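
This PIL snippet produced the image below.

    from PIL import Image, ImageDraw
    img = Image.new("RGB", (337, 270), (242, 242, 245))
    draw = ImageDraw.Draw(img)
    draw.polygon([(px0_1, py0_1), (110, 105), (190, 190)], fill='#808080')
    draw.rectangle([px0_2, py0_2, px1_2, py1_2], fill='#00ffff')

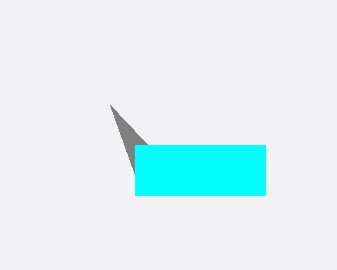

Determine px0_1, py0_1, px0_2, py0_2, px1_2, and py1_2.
px0_1 = 135; py0_1 = 175; px0_2 = 135; py0_2 = 145; px1_2 = 265; py1_2 = 195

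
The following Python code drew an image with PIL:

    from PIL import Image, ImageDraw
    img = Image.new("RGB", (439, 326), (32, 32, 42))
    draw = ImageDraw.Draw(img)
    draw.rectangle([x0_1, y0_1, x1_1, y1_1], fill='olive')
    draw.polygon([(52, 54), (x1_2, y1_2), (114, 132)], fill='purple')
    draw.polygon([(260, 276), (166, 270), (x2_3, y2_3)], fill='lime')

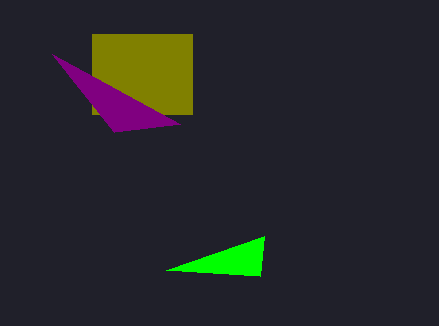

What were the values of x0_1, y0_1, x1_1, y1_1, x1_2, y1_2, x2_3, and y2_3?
x0_1 = 92; y0_1 = 34; x1_1 = 192; y1_1 = 114; x1_2 = 180; y1_2 = 124; x2_3 = 264; y2_3 = 236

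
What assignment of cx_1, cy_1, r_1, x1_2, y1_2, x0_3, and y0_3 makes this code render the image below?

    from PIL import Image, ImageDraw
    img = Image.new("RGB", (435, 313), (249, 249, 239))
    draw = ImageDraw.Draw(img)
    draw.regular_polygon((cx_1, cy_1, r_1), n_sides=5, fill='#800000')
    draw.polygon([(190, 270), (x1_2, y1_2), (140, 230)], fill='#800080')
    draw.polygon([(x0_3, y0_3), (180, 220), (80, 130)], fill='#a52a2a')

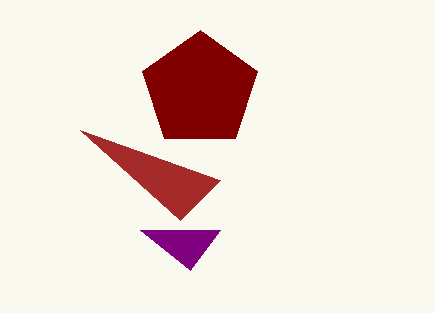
cx_1 = 200, cy_1 = 90, r_1 = 60, x1_2 = 220, y1_2 = 230, x0_3 = 220, y0_3 = 180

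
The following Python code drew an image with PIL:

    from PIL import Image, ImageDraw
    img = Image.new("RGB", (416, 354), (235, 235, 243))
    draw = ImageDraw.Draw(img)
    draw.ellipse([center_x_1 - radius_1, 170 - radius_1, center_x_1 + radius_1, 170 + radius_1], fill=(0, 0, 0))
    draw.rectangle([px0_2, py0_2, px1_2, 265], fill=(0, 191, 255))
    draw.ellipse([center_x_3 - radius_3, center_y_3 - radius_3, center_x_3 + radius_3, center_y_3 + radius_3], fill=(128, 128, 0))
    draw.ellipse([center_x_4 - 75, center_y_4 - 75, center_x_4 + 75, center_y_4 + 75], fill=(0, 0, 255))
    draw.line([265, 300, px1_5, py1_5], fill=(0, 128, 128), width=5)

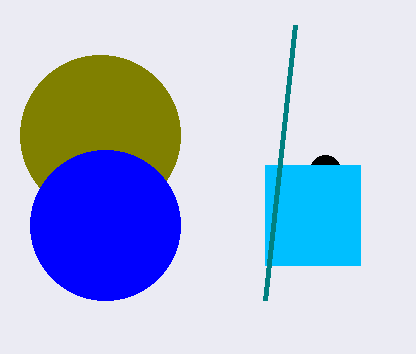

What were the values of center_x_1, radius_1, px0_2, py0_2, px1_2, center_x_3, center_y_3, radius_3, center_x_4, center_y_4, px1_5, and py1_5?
center_x_1 = 325, radius_1 = 15, px0_2 = 265, py0_2 = 165, px1_2 = 360, center_x_3 = 100, center_y_3 = 135, radius_3 = 80, center_x_4 = 105, center_y_4 = 225, px1_5 = 295, py1_5 = 25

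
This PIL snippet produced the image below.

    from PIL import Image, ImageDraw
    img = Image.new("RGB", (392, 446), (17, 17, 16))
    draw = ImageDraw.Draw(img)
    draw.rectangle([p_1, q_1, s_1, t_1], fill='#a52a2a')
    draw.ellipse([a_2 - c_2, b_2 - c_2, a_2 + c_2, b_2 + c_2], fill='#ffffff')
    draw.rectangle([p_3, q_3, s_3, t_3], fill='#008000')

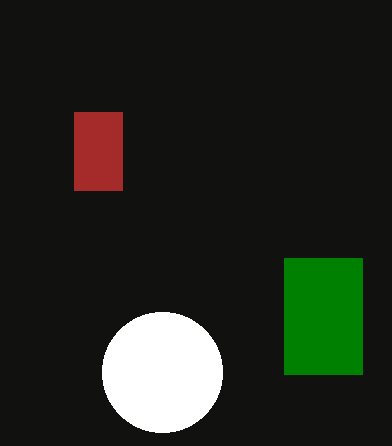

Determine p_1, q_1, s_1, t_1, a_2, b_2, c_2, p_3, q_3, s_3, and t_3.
p_1 = 74; q_1 = 112; s_1 = 122; t_1 = 190; a_2 = 162; b_2 = 372; c_2 = 60; p_3 = 284; q_3 = 258; s_3 = 362; t_3 = 374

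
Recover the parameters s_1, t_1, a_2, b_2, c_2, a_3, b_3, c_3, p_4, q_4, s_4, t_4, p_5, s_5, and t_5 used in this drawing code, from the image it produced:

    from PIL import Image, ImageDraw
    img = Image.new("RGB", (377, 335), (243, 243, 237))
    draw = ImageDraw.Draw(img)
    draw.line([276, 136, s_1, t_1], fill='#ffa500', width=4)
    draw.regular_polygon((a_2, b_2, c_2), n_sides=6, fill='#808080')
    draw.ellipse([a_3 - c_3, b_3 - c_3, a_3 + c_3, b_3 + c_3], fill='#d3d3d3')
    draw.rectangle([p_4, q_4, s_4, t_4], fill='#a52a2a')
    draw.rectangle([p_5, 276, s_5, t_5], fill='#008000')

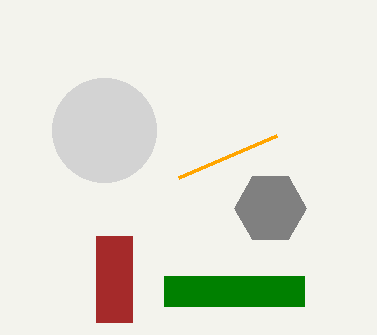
s_1 = 178
t_1 = 178
a_2 = 270
b_2 = 208
c_2 = 36
a_3 = 104
b_3 = 130
c_3 = 52
p_4 = 96
q_4 = 236
s_4 = 132
t_4 = 322
p_5 = 164
s_5 = 304
t_5 = 306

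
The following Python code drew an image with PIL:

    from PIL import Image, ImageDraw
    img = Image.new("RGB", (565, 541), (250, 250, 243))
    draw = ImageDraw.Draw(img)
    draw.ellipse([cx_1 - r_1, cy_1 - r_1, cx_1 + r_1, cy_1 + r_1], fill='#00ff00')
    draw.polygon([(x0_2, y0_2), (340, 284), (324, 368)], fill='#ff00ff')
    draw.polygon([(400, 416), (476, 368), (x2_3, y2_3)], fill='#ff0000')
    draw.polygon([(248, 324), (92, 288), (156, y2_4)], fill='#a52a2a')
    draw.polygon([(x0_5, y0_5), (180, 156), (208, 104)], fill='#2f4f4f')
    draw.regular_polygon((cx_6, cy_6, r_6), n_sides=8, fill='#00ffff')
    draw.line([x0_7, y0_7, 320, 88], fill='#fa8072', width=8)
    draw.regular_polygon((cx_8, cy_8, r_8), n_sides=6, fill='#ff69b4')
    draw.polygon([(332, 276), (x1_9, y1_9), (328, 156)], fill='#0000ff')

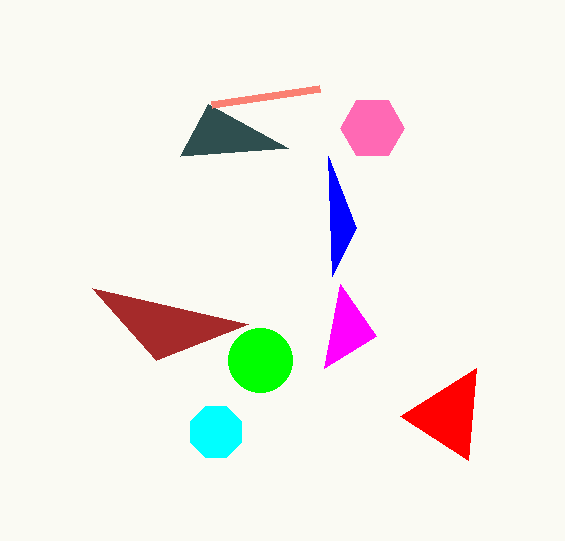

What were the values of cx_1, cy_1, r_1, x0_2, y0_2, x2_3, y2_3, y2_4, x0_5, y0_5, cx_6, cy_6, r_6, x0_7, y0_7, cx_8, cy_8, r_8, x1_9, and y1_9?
cx_1 = 260, cy_1 = 360, r_1 = 32, x0_2 = 376, y0_2 = 336, x2_3 = 468, y2_3 = 460, y2_4 = 360, x0_5 = 288, y0_5 = 148, cx_6 = 216, cy_6 = 432, r_6 = 28, x0_7 = 212, y0_7 = 104, cx_8 = 372, cy_8 = 128, r_8 = 32, x1_9 = 356, y1_9 = 228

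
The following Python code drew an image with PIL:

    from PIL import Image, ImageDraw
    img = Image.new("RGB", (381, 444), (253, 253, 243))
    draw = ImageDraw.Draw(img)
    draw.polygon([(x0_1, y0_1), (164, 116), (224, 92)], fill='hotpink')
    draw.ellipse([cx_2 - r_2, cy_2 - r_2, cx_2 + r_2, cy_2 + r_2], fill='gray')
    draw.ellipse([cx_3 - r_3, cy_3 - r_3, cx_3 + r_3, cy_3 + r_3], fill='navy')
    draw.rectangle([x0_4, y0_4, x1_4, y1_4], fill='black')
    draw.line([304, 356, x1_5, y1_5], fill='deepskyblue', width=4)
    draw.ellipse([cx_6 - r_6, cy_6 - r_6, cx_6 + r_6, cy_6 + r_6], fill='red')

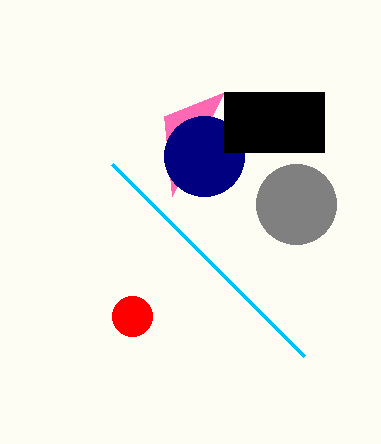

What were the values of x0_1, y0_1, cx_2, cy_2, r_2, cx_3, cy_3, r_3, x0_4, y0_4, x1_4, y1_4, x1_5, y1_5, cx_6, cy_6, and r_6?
x0_1 = 172
y0_1 = 196
cx_2 = 296
cy_2 = 204
r_2 = 40
cx_3 = 204
cy_3 = 156
r_3 = 40
x0_4 = 224
y0_4 = 92
x1_4 = 324
y1_4 = 152
x1_5 = 112
y1_5 = 164
cx_6 = 132
cy_6 = 316
r_6 = 20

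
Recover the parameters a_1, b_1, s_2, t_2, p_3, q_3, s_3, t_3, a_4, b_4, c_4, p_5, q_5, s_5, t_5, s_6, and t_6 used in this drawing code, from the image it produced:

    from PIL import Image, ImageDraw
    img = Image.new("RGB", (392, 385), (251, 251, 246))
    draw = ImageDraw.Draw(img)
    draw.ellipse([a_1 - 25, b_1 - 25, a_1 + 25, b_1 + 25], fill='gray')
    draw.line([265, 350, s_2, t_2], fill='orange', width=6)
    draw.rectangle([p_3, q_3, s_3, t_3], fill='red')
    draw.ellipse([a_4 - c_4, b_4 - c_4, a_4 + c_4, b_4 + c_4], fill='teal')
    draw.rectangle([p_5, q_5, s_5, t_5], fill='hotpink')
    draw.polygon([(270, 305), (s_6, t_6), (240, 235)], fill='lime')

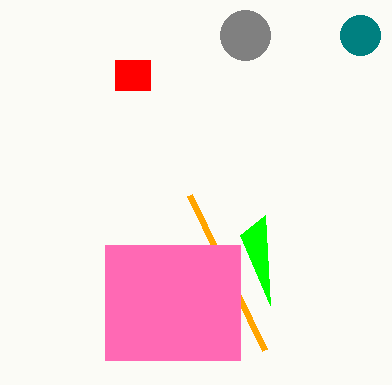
a_1 = 245, b_1 = 35, s_2 = 190, t_2 = 195, p_3 = 115, q_3 = 60, s_3 = 150, t_3 = 90, a_4 = 360, b_4 = 35, c_4 = 20, p_5 = 105, q_5 = 245, s_5 = 240, t_5 = 360, s_6 = 265, t_6 = 215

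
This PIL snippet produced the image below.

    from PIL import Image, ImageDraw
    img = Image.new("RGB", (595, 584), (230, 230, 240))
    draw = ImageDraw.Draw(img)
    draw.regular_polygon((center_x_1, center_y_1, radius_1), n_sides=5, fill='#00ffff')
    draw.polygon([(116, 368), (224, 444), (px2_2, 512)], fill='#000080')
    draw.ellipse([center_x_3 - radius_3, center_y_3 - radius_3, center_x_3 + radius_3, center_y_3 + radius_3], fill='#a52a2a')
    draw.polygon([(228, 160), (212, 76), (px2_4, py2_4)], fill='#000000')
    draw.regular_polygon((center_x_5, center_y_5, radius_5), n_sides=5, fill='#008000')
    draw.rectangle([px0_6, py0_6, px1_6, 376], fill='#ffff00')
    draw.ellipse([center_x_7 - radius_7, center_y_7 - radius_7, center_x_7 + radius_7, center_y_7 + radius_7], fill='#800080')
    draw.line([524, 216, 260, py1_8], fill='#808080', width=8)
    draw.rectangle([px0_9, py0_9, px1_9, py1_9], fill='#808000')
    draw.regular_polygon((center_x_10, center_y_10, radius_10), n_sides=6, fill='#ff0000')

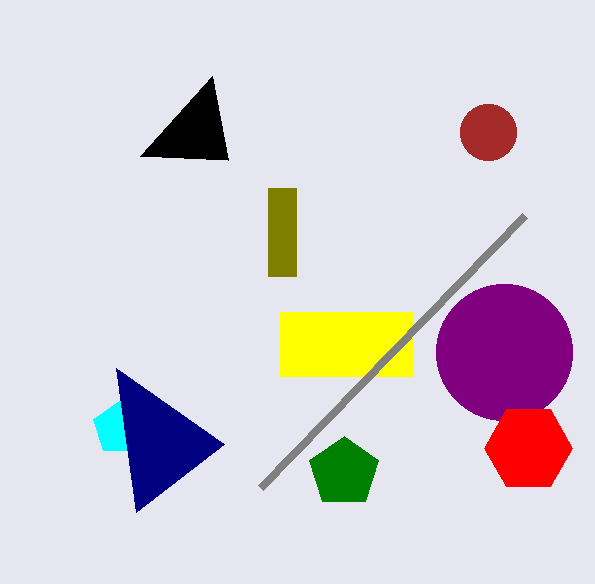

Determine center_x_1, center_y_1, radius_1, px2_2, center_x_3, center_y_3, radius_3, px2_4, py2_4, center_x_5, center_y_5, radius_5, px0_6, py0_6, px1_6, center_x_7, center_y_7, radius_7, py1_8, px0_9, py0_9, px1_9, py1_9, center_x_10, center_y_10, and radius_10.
center_x_1 = 120, center_y_1 = 428, radius_1 = 28, px2_2 = 136, center_x_3 = 488, center_y_3 = 132, radius_3 = 28, px2_4 = 140, py2_4 = 156, center_x_5 = 344, center_y_5 = 472, radius_5 = 36, px0_6 = 280, py0_6 = 312, px1_6 = 412, center_x_7 = 504, center_y_7 = 352, radius_7 = 68, py1_8 = 488, px0_9 = 268, py0_9 = 188, px1_9 = 296, py1_9 = 276, center_x_10 = 528, center_y_10 = 448, radius_10 = 44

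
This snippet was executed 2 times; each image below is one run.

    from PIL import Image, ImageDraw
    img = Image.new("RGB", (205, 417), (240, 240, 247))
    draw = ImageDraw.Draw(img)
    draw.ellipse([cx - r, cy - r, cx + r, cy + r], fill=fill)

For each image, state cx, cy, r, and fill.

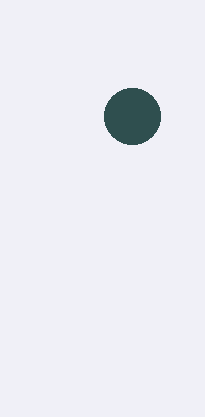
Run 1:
cx = 132; cy = 116; r = 28; fill = 'darkslategray'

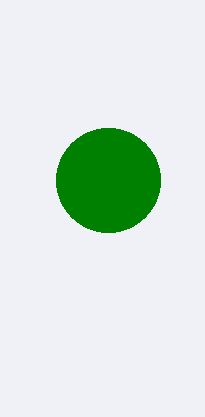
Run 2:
cx = 108
cy = 180
r = 52
fill = 'green'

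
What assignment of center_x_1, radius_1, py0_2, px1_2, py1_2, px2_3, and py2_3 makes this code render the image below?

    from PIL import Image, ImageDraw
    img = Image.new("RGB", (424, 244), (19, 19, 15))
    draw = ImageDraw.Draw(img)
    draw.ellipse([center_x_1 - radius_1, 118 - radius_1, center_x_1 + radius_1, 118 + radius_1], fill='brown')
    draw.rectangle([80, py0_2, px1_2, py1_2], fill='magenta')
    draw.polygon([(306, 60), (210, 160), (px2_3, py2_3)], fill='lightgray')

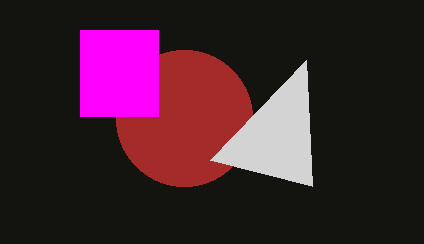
center_x_1 = 184, radius_1 = 68, py0_2 = 30, px1_2 = 158, py1_2 = 116, px2_3 = 312, py2_3 = 186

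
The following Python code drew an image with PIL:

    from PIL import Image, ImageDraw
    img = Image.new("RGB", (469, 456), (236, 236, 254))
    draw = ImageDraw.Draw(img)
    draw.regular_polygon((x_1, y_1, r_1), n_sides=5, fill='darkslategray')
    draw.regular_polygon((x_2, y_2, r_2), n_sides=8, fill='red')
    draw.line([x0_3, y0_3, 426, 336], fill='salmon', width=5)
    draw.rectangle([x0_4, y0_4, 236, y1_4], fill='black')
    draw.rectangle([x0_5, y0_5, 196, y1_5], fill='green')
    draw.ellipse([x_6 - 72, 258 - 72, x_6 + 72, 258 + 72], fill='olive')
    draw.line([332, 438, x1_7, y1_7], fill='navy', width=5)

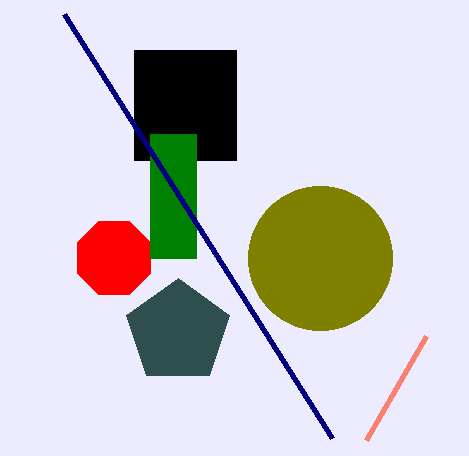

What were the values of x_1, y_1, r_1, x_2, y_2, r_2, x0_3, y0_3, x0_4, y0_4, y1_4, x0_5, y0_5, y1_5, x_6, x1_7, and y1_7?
x_1 = 178, y_1 = 332, r_1 = 54, x_2 = 114, y_2 = 258, r_2 = 40, x0_3 = 366, y0_3 = 440, x0_4 = 134, y0_4 = 50, y1_4 = 160, x0_5 = 150, y0_5 = 134, y1_5 = 258, x_6 = 320, x1_7 = 64, y1_7 = 14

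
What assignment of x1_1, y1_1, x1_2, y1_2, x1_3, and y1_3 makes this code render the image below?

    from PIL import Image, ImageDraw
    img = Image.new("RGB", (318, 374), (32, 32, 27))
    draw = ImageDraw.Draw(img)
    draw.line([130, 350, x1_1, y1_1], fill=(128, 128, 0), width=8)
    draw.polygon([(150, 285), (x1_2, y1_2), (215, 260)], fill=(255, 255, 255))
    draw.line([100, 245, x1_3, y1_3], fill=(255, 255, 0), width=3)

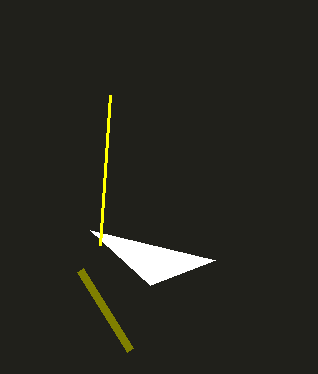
x1_1 = 80, y1_1 = 270, x1_2 = 90, y1_2 = 230, x1_3 = 110, y1_3 = 95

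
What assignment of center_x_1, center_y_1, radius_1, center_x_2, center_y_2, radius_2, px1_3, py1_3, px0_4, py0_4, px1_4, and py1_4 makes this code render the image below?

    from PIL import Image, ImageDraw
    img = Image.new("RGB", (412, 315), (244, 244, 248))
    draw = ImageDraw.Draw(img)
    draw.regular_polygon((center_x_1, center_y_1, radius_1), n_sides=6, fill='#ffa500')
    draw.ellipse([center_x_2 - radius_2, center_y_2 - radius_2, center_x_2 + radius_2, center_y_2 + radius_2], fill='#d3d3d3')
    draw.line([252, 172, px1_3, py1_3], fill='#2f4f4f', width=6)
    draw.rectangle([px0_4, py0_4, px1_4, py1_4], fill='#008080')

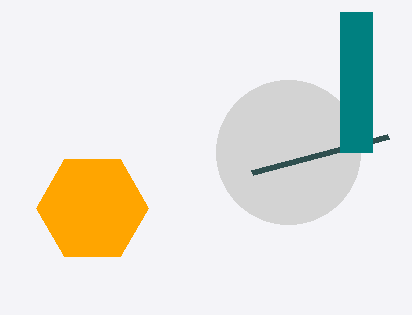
center_x_1 = 92
center_y_1 = 208
radius_1 = 56
center_x_2 = 288
center_y_2 = 152
radius_2 = 72
px1_3 = 388
py1_3 = 136
px0_4 = 340
py0_4 = 12
px1_4 = 372
py1_4 = 152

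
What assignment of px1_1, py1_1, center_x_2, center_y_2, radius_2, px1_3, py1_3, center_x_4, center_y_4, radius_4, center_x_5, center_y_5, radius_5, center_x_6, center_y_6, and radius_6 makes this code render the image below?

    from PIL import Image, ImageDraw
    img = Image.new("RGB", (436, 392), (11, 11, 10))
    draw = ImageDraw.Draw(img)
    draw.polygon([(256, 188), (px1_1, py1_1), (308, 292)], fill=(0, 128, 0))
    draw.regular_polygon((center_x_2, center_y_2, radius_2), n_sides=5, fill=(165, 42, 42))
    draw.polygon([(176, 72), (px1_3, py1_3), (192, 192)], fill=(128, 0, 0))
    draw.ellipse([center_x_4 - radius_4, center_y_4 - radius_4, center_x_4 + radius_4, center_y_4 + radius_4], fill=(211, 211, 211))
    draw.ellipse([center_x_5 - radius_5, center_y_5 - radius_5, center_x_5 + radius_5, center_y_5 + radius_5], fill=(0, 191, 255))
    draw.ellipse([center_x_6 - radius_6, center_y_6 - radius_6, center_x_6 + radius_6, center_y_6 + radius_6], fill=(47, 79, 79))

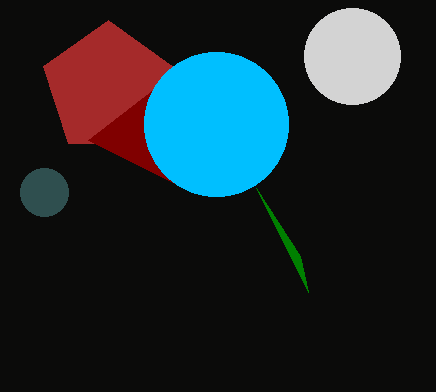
px1_1 = 300
py1_1 = 256
center_x_2 = 108
center_y_2 = 88
radius_2 = 68
px1_3 = 88
py1_3 = 140
center_x_4 = 352
center_y_4 = 56
radius_4 = 48
center_x_5 = 216
center_y_5 = 124
radius_5 = 72
center_x_6 = 44
center_y_6 = 192
radius_6 = 24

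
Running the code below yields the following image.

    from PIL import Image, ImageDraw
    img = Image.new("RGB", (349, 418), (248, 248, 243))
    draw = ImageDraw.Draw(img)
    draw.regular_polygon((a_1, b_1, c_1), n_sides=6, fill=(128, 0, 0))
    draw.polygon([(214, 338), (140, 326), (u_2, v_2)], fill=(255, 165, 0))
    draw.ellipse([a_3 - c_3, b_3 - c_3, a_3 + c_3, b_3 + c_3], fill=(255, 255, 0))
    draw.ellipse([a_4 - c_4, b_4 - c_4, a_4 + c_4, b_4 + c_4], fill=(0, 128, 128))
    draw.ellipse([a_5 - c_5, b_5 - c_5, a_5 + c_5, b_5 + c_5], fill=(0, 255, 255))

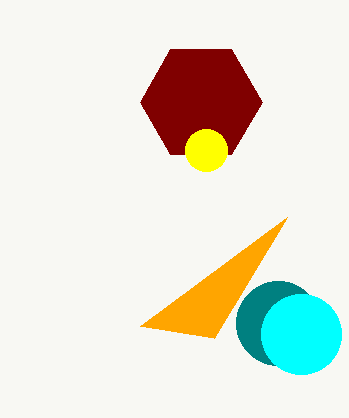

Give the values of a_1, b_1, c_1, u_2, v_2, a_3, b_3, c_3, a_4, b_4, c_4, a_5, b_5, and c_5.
a_1 = 201; b_1 = 102; c_1 = 61; u_2 = 287; v_2 = 217; a_3 = 206; b_3 = 150; c_3 = 21; a_4 = 278; b_4 = 323; c_4 = 42; a_5 = 301; b_5 = 334; c_5 = 40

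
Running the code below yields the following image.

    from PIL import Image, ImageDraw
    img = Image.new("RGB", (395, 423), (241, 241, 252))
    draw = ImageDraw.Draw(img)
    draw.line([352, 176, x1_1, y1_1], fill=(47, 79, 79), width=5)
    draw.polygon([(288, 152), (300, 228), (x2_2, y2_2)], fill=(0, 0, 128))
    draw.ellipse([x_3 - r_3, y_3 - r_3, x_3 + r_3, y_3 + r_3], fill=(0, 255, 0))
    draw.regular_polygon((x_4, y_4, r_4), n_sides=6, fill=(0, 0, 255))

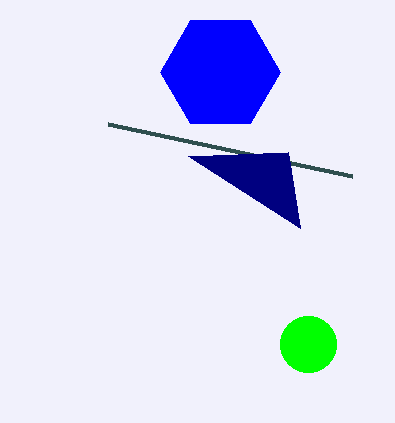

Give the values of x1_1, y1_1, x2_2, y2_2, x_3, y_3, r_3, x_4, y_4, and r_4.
x1_1 = 108, y1_1 = 124, x2_2 = 188, y2_2 = 156, x_3 = 308, y_3 = 344, r_3 = 28, x_4 = 220, y_4 = 72, r_4 = 60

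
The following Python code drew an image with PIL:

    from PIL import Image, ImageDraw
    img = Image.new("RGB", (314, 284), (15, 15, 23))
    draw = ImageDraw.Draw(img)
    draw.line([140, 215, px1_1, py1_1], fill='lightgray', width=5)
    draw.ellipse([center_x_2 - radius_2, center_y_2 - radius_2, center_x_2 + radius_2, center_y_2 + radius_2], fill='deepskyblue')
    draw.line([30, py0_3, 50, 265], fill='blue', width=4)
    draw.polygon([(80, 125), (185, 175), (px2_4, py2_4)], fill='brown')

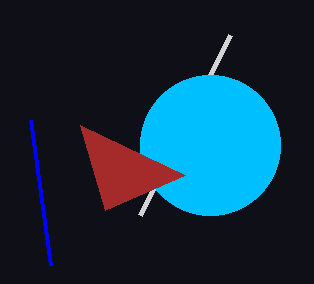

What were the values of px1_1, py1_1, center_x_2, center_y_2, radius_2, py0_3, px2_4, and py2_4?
px1_1 = 230; py1_1 = 35; center_x_2 = 210; center_y_2 = 145; radius_2 = 70; py0_3 = 120; px2_4 = 105; py2_4 = 210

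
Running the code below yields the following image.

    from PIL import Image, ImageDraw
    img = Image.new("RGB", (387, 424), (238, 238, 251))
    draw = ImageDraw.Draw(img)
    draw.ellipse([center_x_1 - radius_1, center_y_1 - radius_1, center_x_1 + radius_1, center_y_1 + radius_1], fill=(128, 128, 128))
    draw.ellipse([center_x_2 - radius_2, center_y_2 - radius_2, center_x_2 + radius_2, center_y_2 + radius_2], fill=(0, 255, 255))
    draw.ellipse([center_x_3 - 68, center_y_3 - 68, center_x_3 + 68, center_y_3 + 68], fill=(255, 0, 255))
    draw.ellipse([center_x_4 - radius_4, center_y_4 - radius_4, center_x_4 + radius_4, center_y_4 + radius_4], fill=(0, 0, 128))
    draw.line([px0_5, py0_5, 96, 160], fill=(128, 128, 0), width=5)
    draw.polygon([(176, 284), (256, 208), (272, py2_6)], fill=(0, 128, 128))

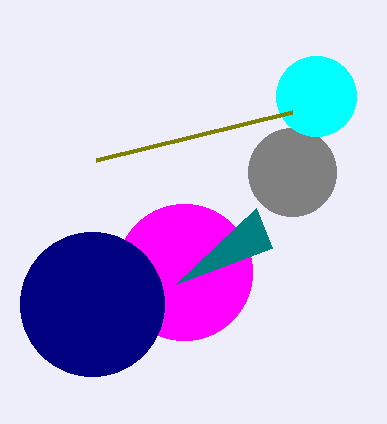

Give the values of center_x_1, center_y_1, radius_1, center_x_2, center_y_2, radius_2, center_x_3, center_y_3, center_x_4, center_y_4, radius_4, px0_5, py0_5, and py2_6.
center_x_1 = 292; center_y_1 = 172; radius_1 = 44; center_x_2 = 316; center_y_2 = 96; radius_2 = 40; center_x_3 = 184; center_y_3 = 272; center_x_4 = 92; center_y_4 = 304; radius_4 = 72; px0_5 = 292; py0_5 = 112; py2_6 = 248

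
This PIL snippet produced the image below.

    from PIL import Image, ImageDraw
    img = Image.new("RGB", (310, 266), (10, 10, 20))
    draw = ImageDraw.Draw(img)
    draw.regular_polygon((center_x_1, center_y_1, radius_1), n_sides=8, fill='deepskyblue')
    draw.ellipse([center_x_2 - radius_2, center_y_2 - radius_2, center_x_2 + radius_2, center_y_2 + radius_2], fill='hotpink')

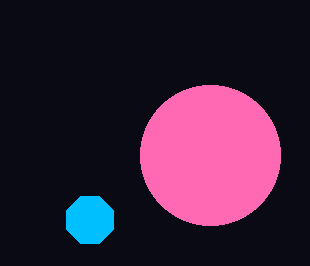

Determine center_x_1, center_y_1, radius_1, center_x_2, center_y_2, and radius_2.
center_x_1 = 90, center_y_1 = 220, radius_1 = 25, center_x_2 = 210, center_y_2 = 155, radius_2 = 70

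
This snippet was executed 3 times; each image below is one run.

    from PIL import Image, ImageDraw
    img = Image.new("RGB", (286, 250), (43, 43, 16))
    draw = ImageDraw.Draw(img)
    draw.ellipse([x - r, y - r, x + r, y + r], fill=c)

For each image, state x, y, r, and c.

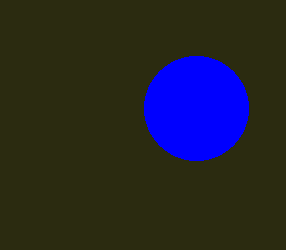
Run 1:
x = 196; y = 108; r = 52; c = 'blue'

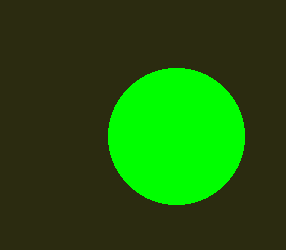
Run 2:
x = 176
y = 136
r = 68
c = 'lime'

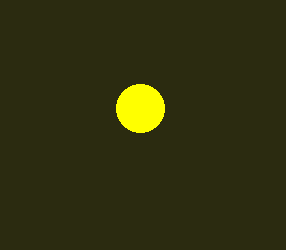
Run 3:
x = 140; y = 108; r = 24; c = 'yellow'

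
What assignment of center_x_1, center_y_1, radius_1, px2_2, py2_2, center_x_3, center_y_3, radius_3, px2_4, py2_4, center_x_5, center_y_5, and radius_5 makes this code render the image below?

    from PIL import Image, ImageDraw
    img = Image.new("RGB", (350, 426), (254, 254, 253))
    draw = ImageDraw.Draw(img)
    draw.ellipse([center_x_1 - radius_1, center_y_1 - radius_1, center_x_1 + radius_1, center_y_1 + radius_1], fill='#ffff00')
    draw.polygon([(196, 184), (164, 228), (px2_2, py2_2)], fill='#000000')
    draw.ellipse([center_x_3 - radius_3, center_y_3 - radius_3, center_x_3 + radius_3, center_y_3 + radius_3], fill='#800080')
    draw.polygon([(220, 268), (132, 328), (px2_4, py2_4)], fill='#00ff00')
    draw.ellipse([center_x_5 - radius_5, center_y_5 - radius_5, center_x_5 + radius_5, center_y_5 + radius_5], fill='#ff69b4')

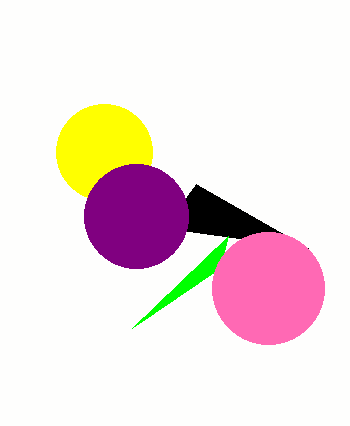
center_x_1 = 104; center_y_1 = 152; radius_1 = 48; px2_2 = 308; py2_2 = 248; center_x_3 = 136; center_y_3 = 216; radius_3 = 52; px2_4 = 228; py2_4 = 236; center_x_5 = 268; center_y_5 = 288; radius_5 = 56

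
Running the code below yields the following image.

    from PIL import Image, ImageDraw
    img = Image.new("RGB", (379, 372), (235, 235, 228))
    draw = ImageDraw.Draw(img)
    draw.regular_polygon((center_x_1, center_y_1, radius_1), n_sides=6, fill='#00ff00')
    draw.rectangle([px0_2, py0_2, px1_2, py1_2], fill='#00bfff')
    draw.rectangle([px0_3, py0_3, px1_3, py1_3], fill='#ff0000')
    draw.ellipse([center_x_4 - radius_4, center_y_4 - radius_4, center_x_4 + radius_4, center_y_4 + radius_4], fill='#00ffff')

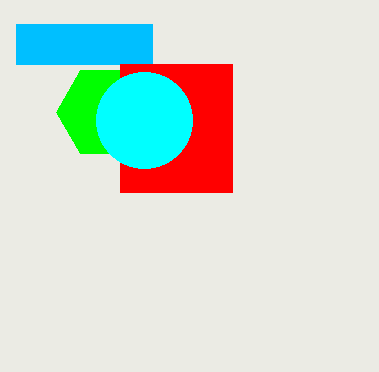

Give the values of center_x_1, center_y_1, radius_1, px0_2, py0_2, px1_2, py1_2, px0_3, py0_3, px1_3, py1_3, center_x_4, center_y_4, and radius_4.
center_x_1 = 104, center_y_1 = 112, radius_1 = 48, px0_2 = 16, py0_2 = 24, px1_2 = 152, py1_2 = 64, px0_3 = 120, py0_3 = 64, px1_3 = 232, py1_3 = 192, center_x_4 = 144, center_y_4 = 120, radius_4 = 48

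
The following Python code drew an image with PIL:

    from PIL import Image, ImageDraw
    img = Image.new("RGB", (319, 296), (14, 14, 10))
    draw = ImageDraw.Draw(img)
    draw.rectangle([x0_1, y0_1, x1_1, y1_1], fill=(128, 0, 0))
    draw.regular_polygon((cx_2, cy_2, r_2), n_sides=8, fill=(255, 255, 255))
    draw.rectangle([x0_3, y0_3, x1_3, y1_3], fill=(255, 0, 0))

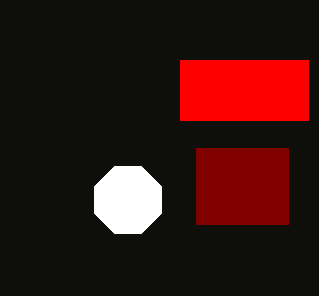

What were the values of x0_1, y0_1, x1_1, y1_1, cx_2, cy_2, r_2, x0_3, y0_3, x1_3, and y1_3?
x0_1 = 196
y0_1 = 148
x1_1 = 288
y1_1 = 224
cx_2 = 128
cy_2 = 200
r_2 = 36
x0_3 = 180
y0_3 = 60
x1_3 = 308
y1_3 = 120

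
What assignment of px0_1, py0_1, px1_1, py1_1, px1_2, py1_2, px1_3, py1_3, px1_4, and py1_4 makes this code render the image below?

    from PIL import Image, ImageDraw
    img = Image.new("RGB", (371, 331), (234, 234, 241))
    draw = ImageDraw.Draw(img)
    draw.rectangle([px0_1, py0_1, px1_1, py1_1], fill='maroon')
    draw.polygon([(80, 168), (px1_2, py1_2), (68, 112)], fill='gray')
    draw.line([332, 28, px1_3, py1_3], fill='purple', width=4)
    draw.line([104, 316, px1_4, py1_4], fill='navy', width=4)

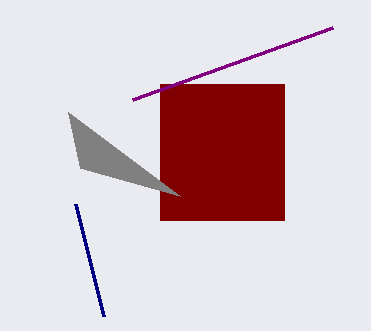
px0_1 = 160; py0_1 = 84; px1_1 = 284; py1_1 = 220; px1_2 = 180; py1_2 = 196; px1_3 = 132; py1_3 = 100; px1_4 = 76; py1_4 = 204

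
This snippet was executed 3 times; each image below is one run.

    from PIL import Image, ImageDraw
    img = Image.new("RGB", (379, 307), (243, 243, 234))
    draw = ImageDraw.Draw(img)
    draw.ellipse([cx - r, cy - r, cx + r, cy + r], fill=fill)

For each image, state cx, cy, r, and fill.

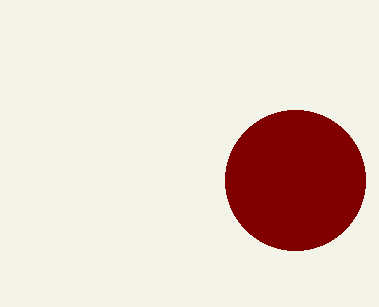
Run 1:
cx = 295, cy = 180, r = 70, fill = 'maroon'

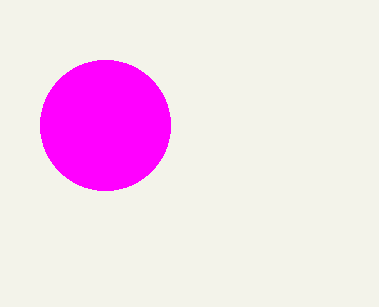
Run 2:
cx = 105, cy = 125, r = 65, fill = 'magenta'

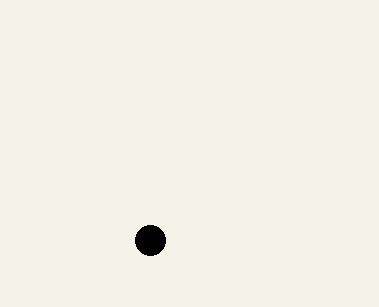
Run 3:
cx = 150, cy = 240, r = 15, fill = 'black'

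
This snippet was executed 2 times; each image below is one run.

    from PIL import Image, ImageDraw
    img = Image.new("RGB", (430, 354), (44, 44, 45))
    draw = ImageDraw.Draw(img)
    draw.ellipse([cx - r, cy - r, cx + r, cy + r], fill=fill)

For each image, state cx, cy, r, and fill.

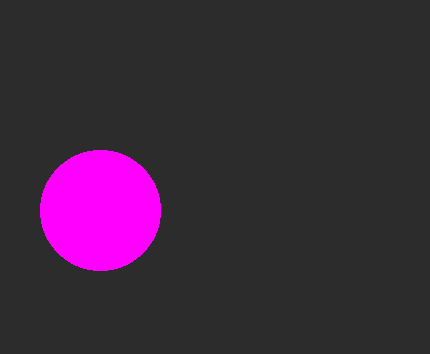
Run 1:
cx = 100; cy = 210; r = 60; fill = 'magenta'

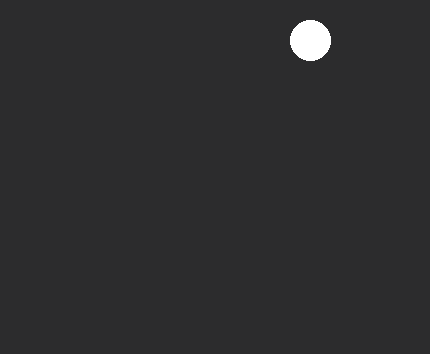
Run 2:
cx = 310, cy = 40, r = 20, fill = 'white'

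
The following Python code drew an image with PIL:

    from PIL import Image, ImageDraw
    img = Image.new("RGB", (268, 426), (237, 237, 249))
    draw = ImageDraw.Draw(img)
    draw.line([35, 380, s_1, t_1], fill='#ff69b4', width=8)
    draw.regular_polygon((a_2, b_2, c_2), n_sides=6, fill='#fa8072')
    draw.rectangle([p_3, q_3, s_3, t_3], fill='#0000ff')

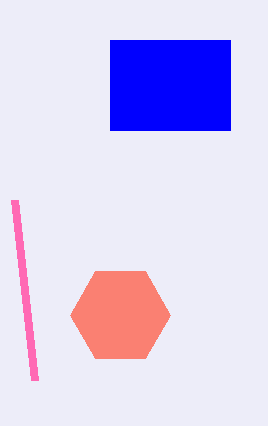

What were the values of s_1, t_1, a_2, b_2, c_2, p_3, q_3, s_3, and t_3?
s_1 = 15; t_1 = 200; a_2 = 120; b_2 = 315; c_2 = 50; p_3 = 110; q_3 = 40; s_3 = 230; t_3 = 130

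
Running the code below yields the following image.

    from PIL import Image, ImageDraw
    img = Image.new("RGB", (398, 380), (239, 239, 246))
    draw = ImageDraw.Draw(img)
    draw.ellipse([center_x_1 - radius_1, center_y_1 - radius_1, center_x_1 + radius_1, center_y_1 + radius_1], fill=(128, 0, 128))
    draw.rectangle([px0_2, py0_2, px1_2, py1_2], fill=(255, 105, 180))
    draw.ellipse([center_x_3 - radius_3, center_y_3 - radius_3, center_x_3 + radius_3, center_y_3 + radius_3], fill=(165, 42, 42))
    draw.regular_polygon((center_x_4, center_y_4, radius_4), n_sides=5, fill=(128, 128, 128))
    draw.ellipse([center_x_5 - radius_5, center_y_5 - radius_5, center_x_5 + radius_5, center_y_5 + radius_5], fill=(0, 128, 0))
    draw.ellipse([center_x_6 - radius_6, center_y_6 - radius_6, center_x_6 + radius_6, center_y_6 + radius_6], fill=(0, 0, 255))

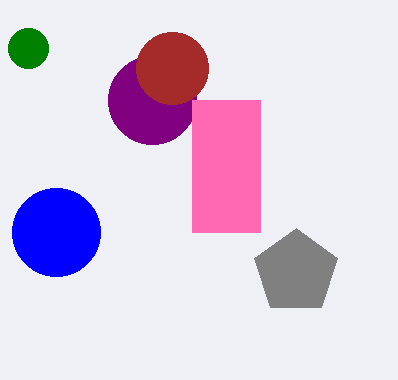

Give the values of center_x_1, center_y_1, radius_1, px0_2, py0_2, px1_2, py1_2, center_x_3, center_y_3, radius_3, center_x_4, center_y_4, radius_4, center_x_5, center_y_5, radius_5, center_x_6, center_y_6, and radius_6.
center_x_1 = 152, center_y_1 = 100, radius_1 = 44, px0_2 = 192, py0_2 = 100, px1_2 = 260, py1_2 = 232, center_x_3 = 172, center_y_3 = 68, radius_3 = 36, center_x_4 = 296, center_y_4 = 272, radius_4 = 44, center_x_5 = 28, center_y_5 = 48, radius_5 = 20, center_x_6 = 56, center_y_6 = 232, radius_6 = 44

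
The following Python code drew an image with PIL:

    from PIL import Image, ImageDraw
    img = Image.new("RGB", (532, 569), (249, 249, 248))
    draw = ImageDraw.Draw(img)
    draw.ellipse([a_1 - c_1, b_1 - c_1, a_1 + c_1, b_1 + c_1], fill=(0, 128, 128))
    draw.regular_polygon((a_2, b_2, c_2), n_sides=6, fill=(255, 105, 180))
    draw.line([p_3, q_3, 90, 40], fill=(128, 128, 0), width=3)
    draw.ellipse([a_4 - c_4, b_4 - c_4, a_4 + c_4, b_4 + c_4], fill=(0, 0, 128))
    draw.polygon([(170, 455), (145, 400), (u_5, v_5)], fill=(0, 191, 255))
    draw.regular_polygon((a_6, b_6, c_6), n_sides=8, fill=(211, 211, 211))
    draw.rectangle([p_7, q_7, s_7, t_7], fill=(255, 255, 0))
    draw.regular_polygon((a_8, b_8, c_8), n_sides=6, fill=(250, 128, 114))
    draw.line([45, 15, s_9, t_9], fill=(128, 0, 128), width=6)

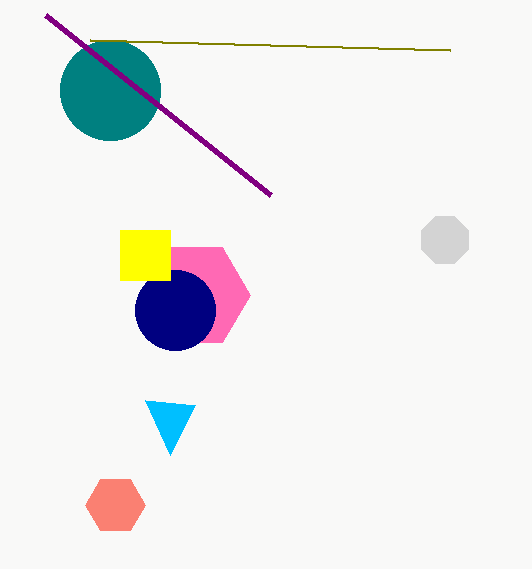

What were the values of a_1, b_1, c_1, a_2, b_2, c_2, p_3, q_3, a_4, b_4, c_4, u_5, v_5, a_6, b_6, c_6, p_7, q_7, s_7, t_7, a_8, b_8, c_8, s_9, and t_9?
a_1 = 110; b_1 = 90; c_1 = 50; a_2 = 195; b_2 = 295; c_2 = 55; p_3 = 450; q_3 = 50; a_4 = 175; b_4 = 310; c_4 = 40; u_5 = 195; v_5 = 405; a_6 = 445; b_6 = 240; c_6 = 25; p_7 = 120; q_7 = 230; s_7 = 170; t_7 = 280; a_8 = 115; b_8 = 505; c_8 = 30; s_9 = 270; t_9 = 195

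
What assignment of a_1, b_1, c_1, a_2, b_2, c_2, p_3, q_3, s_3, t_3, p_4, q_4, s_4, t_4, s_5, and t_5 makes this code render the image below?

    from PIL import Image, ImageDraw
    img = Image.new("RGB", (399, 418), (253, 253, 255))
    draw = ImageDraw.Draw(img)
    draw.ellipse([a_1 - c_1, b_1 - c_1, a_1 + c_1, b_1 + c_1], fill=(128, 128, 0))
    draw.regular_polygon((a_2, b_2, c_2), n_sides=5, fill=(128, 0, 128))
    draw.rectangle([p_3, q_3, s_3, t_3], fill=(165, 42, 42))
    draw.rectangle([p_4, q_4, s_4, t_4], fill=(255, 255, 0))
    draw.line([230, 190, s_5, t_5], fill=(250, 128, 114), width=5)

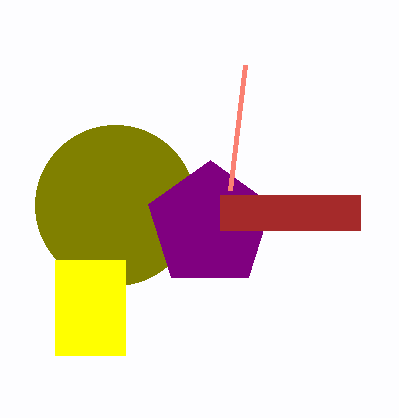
a_1 = 115
b_1 = 205
c_1 = 80
a_2 = 210
b_2 = 225
c_2 = 65
p_3 = 220
q_3 = 195
s_3 = 360
t_3 = 230
p_4 = 55
q_4 = 260
s_4 = 125
t_4 = 355
s_5 = 245
t_5 = 65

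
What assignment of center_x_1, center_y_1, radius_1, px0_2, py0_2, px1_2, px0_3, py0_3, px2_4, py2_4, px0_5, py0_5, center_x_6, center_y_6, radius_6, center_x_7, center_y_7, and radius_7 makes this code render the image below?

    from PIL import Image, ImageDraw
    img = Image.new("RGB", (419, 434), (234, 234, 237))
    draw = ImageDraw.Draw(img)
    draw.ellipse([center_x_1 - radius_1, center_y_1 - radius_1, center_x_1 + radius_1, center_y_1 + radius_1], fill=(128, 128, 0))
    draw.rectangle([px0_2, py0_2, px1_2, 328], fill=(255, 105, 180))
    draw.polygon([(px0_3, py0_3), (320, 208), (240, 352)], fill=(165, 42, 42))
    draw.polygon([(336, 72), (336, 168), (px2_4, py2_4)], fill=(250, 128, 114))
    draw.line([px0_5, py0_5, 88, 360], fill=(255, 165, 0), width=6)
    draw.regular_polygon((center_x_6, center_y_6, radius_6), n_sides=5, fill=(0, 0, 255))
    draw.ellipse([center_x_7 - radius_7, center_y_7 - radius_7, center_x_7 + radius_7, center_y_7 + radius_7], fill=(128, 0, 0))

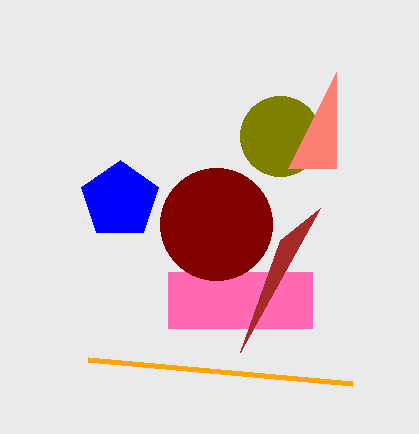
center_x_1 = 280; center_y_1 = 136; radius_1 = 40; px0_2 = 168; py0_2 = 272; px1_2 = 312; px0_3 = 280; py0_3 = 240; px2_4 = 288; py2_4 = 168; px0_5 = 352; py0_5 = 384; center_x_6 = 120; center_y_6 = 200; radius_6 = 40; center_x_7 = 216; center_y_7 = 224; radius_7 = 56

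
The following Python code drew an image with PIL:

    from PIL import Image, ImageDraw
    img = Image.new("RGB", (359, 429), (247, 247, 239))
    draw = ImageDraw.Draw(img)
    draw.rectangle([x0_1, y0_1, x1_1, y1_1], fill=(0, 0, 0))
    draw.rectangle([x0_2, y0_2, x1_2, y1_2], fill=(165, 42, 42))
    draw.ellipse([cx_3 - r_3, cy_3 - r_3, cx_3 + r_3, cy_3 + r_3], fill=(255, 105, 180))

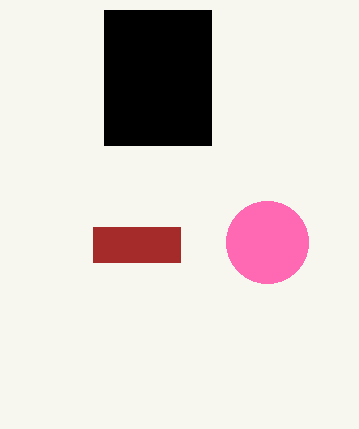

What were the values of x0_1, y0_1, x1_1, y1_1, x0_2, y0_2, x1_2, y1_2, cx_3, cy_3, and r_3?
x0_1 = 104
y0_1 = 10
x1_1 = 211
y1_1 = 145
x0_2 = 93
y0_2 = 227
x1_2 = 180
y1_2 = 262
cx_3 = 267
cy_3 = 242
r_3 = 41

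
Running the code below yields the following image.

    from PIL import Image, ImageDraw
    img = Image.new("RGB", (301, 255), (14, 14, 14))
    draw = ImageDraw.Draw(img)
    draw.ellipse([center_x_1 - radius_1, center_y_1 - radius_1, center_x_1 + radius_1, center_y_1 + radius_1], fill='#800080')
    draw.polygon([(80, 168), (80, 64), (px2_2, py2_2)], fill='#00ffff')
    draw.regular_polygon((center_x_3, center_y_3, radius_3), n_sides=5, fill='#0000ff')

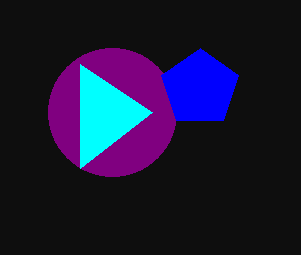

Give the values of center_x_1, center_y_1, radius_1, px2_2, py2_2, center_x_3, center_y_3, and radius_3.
center_x_1 = 112; center_y_1 = 112; radius_1 = 64; px2_2 = 152; py2_2 = 112; center_x_3 = 200; center_y_3 = 88; radius_3 = 40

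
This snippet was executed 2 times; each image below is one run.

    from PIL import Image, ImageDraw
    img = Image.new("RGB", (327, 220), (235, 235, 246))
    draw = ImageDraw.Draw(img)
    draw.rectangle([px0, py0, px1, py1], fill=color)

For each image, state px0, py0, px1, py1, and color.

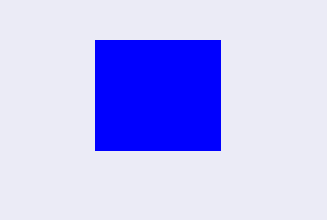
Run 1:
px0 = 95, py0 = 40, px1 = 220, py1 = 150, color = 'blue'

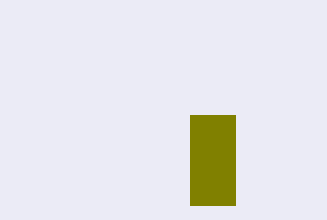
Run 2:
px0 = 190
py0 = 115
px1 = 235
py1 = 205
color = 'olive'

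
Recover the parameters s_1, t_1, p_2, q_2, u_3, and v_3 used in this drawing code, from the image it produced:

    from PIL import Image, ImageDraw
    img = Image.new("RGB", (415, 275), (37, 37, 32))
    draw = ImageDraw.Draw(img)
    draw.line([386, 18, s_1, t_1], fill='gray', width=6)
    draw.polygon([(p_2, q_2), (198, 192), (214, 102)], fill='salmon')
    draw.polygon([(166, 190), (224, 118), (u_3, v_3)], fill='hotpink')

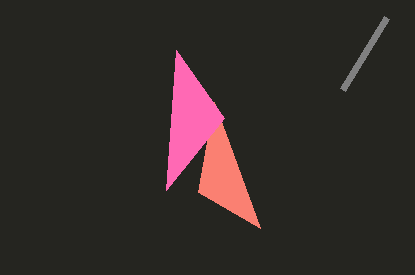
s_1 = 342, t_1 = 90, p_2 = 260, q_2 = 228, u_3 = 176, v_3 = 50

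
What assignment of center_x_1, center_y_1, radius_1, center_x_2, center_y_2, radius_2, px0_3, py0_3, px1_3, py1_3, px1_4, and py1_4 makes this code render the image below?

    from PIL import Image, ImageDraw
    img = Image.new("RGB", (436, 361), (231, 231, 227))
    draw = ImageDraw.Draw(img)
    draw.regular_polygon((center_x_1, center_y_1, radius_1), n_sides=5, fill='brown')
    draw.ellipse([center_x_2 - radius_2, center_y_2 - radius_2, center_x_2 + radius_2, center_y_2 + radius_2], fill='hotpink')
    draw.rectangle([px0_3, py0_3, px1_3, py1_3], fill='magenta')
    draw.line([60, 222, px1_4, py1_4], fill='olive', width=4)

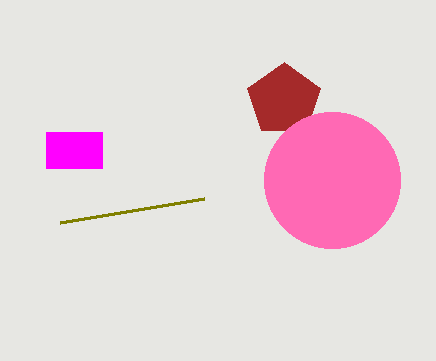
center_x_1 = 284; center_y_1 = 100; radius_1 = 38; center_x_2 = 332; center_y_2 = 180; radius_2 = 68; px0_3 = 46; py0_3 = 132; px1_3 = 102; py1_3 = 168; px1_4 = 204; py1_4 = 198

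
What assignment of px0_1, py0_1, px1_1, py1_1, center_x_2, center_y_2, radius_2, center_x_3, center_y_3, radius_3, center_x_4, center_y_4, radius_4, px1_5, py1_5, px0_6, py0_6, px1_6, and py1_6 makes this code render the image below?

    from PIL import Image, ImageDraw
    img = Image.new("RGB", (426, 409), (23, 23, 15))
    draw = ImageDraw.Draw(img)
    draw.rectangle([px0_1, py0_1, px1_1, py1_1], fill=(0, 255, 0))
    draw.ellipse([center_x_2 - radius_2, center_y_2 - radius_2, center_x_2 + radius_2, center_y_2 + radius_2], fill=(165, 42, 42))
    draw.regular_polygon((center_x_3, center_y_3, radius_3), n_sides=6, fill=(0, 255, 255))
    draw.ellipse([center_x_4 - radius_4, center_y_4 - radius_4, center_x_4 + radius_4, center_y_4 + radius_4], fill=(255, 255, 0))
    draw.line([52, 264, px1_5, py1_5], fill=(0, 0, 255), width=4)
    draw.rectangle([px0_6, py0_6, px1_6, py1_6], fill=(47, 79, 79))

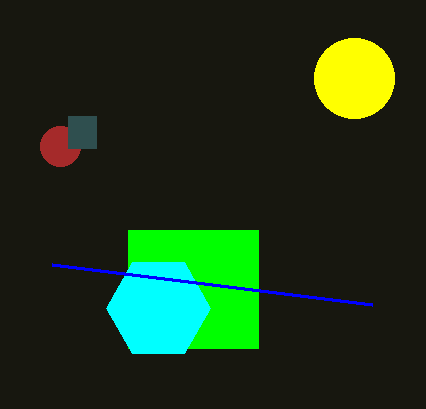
px0_1 = 128
py0_1 = 230
px1_1 = 258
py1_1 = 348
center_x_2 = 60
center_y_2 = 146
radius_2 = 20
center_x_3 = 158
center_y_3 = 308
radius_3 = 52
center_x_4 = 354
center_y_4 = 78
radius_4 = 40
px1_5 = 372
py1_5 = 304
px0_6 = 68
py0_6 = 116
px1_6 = 96
py1_6 = 148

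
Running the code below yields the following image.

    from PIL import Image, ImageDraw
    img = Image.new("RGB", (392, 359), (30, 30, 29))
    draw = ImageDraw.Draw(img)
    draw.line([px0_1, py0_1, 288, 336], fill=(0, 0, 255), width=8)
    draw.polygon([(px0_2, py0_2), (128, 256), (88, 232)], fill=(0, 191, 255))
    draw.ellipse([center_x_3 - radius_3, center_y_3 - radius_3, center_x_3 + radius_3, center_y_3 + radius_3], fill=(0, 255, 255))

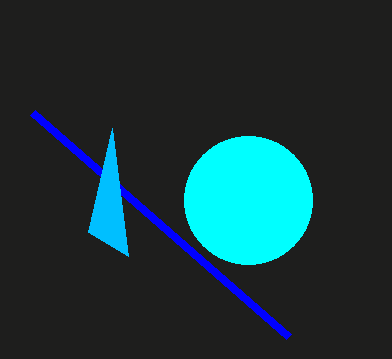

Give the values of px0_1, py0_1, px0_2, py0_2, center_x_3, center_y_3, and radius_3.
px0_1 = 32
py0_1 = 112
px0_2 = 112
py0_2 = 128
center_x_3 = 248
center_y_3 = 200
radius_3 = 64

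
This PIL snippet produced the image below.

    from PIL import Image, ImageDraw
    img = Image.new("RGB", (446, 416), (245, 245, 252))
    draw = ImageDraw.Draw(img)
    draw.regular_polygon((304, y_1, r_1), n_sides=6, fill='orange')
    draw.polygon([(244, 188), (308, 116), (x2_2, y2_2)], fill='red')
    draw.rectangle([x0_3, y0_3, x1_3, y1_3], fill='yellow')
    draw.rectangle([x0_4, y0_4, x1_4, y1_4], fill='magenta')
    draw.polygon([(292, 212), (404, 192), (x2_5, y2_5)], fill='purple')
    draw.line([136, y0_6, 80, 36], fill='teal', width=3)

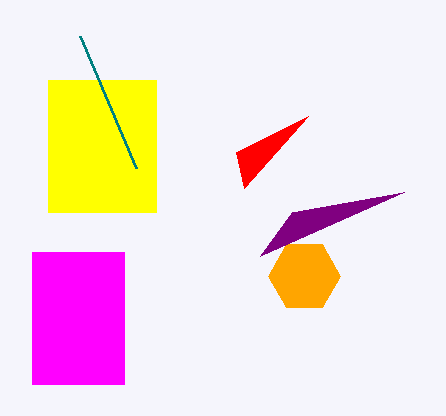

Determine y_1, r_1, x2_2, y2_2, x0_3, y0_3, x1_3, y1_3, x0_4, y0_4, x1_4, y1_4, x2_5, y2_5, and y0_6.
y_1 = 276; r_1 = 36; x2_2 = 236; y2_2 = 152; x0_3 = 48; y0_3 = 80; x1_3 = 156; y1_3 = 212; x0_4 = 32; y0_4 = 252; x1_4 = 124; y1_4 = 384; x2_5 = 260; y2_5 = 256; y0_6 = 168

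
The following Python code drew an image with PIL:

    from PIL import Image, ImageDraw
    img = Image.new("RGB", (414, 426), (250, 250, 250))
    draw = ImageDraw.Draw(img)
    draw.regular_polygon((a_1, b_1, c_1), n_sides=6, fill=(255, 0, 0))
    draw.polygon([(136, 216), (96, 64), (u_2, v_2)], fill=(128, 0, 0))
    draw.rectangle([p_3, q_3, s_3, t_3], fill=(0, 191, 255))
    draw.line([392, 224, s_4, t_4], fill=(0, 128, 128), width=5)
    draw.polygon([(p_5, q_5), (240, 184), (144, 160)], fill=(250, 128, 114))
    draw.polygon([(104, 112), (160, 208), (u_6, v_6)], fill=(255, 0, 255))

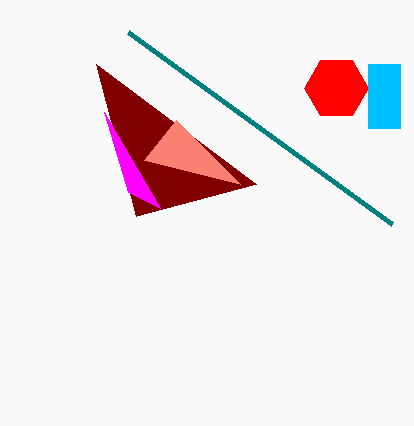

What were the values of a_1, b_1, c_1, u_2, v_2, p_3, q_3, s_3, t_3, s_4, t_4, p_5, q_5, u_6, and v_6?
a_1 = 336, b_1 = 88, c_1 = 32, u_2 = 256, v_2 = 184, p_3 = 368, q_3 = 64, s_3 = 400, t_3 = 128, s_4 = 128, t_4 = 32, p_5 = 176, q_5 = 120, u_6 = 128, v_6 = 192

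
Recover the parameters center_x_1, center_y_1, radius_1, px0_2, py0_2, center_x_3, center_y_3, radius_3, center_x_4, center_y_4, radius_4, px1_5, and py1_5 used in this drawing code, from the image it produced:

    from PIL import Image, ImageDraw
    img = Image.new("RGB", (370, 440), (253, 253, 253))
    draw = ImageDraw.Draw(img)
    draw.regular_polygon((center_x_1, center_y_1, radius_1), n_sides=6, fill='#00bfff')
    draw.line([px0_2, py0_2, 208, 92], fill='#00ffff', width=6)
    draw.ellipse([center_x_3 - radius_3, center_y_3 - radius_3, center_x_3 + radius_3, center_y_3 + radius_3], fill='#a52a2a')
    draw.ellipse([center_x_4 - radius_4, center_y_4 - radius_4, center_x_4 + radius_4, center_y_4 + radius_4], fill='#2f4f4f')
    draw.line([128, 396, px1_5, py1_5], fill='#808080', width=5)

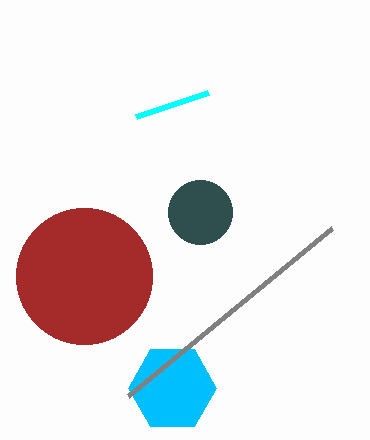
center_x_1 = 172
center_y_1 = 388
radius_1 = 44
px0_2 = 136
py0_2 = 116
center_x_3 = 84
center_y_3 = 276
radius_3 = 68
center_x_4 = 200
center_y_4 = 212
radius_4 = 32
px1_5 = 332
py1_5 = 228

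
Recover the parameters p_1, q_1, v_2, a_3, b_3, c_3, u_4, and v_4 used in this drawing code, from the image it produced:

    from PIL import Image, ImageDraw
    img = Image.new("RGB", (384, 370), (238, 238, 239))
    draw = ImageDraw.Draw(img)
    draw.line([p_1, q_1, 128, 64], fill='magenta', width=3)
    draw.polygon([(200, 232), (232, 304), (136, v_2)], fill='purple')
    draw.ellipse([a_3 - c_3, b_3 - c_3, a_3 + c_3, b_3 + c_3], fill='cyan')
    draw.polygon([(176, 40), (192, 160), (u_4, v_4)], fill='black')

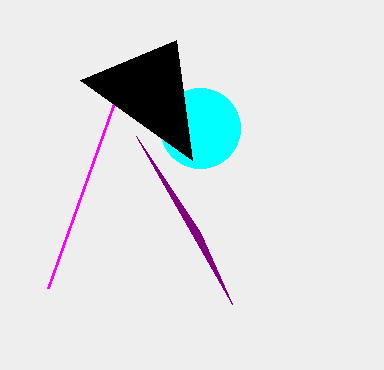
p_1 = 48
q_1 = 288
v_2 = 136
a_3 = 200
b_3 = 128
c_3 = 40
u_4 = 80
v_4 = 80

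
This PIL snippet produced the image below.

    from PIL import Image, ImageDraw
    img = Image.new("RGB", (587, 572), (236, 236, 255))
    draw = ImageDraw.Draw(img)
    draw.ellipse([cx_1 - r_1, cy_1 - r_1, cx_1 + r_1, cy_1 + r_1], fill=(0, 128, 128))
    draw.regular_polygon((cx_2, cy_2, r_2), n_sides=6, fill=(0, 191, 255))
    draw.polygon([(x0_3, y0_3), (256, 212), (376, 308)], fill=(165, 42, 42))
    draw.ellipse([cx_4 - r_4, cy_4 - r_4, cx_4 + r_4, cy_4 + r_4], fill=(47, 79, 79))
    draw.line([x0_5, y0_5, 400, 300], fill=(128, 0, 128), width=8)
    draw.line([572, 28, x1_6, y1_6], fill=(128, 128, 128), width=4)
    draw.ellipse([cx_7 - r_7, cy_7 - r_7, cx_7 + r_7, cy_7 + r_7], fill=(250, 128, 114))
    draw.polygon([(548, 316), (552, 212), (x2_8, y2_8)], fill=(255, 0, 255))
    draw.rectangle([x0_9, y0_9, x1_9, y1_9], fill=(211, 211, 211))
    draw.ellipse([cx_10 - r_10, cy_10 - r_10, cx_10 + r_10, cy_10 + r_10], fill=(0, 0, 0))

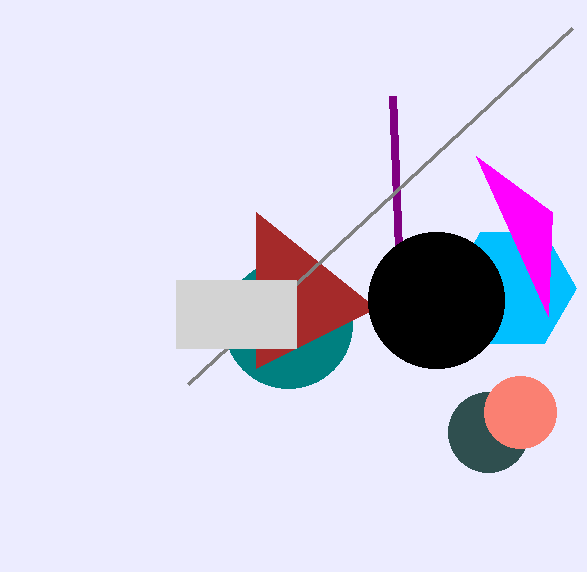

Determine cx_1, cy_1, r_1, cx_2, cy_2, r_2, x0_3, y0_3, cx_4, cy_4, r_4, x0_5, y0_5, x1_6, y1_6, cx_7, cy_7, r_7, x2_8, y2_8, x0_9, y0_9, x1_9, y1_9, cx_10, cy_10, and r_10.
cx_1 = 288; cy_1 = 324; r_1 = 64; cx_2 = 512; cy_2 = 288; r_2 = 64; x0_3 = 256; y0_3 = 368; cx_4 = 488; cy_4 = 432; r_4 = 40; x0_5 = 392; y0_5 = 96; x1_6 = 188; y1_6 = 384; cx_7 = 520; cy_7 = 412; r_7 = 36; x2_8 = 476; y2_8 = 156; x0_9 = 176; y0_9 = 280; x1_9 = 296; y1_9 = 348; cx_10 = 436; cy_10 = 300; r_10 = 68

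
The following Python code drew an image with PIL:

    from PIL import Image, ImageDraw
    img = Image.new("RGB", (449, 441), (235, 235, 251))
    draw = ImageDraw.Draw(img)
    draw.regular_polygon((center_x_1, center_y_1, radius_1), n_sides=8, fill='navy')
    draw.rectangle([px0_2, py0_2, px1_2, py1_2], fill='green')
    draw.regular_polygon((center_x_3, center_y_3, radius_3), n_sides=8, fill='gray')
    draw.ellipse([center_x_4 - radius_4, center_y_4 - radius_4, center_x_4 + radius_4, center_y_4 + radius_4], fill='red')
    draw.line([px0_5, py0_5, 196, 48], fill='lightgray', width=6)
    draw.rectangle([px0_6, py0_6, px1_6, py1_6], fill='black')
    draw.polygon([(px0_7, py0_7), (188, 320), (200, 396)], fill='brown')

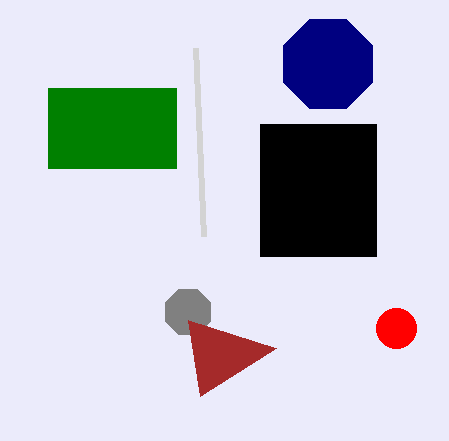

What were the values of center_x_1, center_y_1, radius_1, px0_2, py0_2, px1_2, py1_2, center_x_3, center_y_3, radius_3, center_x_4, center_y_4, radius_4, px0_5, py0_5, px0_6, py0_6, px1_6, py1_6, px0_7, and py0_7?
center_x_1 = 328; center_y_1 = 64; radius_1 = 48; px0_2 = 48; py0_2 = 88; px1_2 = 176; py1_2 = 168; center_x_3 = 188; center_y_3 = 312; radius_3 = 24; center_x_4 = 396; center_y_4 = 328; radius_4 = 20; px0_5 = 204; py0_5 = 236; px0_6 = 260; py0_6 = 124; px1_6 = 376; py1_6 = 256; px0_7 = 276; py0_7 = 348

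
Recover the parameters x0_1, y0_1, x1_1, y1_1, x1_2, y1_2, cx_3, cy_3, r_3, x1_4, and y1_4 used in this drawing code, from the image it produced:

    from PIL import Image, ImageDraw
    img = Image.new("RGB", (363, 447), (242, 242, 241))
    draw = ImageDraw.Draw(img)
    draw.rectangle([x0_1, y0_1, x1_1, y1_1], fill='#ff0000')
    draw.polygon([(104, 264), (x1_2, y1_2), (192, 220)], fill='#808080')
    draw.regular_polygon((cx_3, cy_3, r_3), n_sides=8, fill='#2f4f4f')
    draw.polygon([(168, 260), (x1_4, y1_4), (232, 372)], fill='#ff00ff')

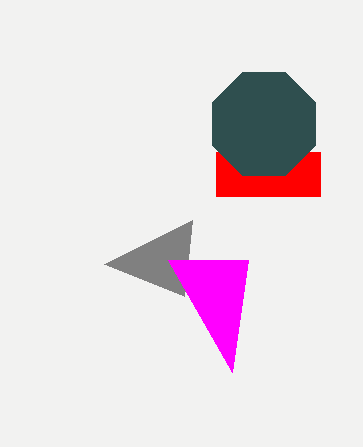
x0_1 = 216; y0_1 = 152; x1_1 = 320; y1_1 = 196; x1_2 = 184; y1_2 = 296; cx_3 = 264; cy_3 = 124; r_3 = 56; x1_4 = 248; y1_4 = 260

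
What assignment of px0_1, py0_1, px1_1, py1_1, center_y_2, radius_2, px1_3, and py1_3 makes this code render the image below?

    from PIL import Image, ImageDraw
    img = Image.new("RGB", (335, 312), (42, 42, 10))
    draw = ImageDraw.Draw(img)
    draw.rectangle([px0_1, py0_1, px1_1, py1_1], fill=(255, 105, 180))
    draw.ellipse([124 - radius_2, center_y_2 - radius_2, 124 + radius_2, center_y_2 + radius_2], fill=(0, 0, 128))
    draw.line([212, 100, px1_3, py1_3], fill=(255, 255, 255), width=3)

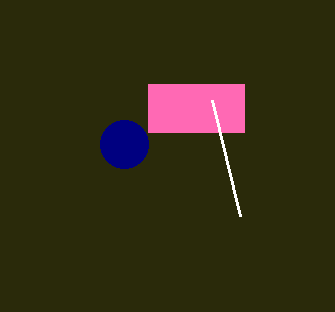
px0_1 = 148, py0_1 = 84, px1_1 = 244, py1_1 = 132, center_y_2 = 144, radius_2 = 24, px1_3 = 240, py1_3 = 216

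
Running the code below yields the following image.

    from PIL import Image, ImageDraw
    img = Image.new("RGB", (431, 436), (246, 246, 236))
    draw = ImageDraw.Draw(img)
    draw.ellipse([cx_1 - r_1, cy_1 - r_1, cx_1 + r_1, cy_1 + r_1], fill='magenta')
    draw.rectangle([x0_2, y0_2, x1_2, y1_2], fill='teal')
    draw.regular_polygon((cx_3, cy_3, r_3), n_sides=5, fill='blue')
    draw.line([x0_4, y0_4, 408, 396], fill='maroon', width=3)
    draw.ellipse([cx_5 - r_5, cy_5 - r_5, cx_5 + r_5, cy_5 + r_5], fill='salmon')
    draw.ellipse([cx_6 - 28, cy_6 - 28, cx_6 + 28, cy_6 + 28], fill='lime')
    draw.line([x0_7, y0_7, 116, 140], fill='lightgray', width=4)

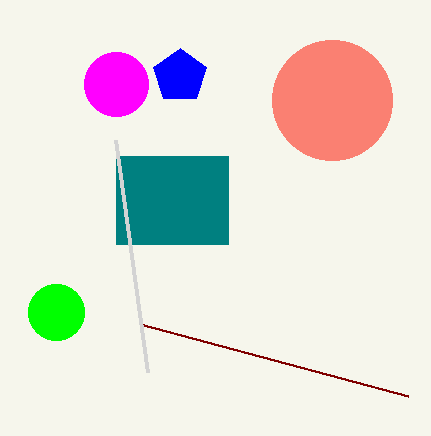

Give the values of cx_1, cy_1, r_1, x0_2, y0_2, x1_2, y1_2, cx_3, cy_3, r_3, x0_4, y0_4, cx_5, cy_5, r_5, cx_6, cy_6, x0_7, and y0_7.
cx_1 = 116, cy_1 = 84, r_1 = 32, x0_2 = 116, y0_2 = 156, x1_2 = 228, y1_2 = 244, cx_3 = 180, cy_3 = 76, r_3 = 28, x0_4 = 140, y0_4 = 324, cx_5 = 332, cy_5 = 100, r_5 = 60, cx_6 = 56, cy_6 = 312, x0_7 = 148, y0_7 = 372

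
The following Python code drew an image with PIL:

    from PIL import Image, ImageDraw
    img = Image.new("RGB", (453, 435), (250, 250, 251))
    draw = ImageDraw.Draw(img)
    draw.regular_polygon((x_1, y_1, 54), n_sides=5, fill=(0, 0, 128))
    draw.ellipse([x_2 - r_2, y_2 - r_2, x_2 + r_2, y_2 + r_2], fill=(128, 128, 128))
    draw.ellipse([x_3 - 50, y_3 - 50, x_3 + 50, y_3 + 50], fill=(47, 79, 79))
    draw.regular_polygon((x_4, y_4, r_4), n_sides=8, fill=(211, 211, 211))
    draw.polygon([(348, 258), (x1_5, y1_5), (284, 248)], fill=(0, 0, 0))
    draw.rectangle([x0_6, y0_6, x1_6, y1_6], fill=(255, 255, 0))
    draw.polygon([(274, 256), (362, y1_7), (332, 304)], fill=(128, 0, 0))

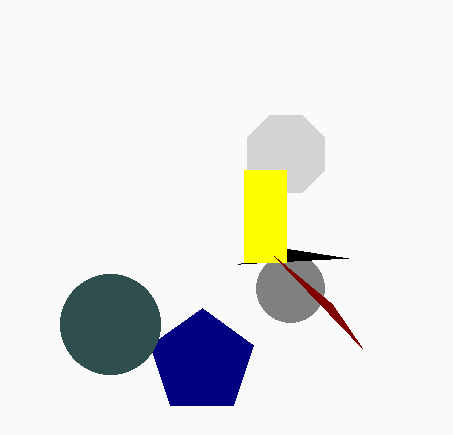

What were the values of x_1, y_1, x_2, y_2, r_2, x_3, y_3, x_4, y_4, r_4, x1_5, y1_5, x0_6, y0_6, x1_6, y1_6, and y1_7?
x_1 = 202; y_1 = 362; x_2 = 290; y_2 = 288; r_2 = 34; x_3 = 110; y_3 = 324; x_4 = 286; y_4 = 154; r_4 = 42; x1_5 = 238; y1_5 = 264; x0_6 = 244; y0_6 = 170; x1_6 = 286; y1_6 = 262; y1_7 = 348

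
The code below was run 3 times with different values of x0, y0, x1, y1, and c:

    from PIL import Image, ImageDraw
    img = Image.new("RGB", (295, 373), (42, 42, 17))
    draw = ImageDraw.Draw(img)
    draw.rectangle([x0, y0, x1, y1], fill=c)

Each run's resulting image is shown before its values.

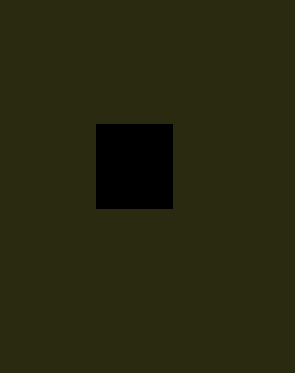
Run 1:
x0 = 96; y0 = 124; x1 = 172; y1 = 208; c = 'black'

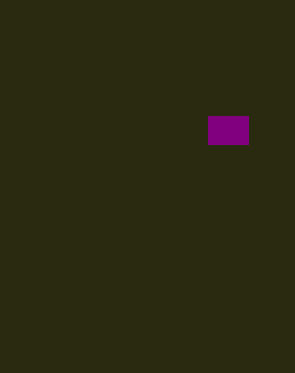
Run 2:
x0 = 208
y0 = 116
x1 = 248
y1 = 144
c = 'purple'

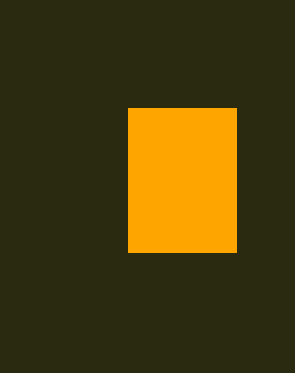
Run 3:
x0 = 128, y0 = 108, x1 = 236, y1 = 252, c = 'orange'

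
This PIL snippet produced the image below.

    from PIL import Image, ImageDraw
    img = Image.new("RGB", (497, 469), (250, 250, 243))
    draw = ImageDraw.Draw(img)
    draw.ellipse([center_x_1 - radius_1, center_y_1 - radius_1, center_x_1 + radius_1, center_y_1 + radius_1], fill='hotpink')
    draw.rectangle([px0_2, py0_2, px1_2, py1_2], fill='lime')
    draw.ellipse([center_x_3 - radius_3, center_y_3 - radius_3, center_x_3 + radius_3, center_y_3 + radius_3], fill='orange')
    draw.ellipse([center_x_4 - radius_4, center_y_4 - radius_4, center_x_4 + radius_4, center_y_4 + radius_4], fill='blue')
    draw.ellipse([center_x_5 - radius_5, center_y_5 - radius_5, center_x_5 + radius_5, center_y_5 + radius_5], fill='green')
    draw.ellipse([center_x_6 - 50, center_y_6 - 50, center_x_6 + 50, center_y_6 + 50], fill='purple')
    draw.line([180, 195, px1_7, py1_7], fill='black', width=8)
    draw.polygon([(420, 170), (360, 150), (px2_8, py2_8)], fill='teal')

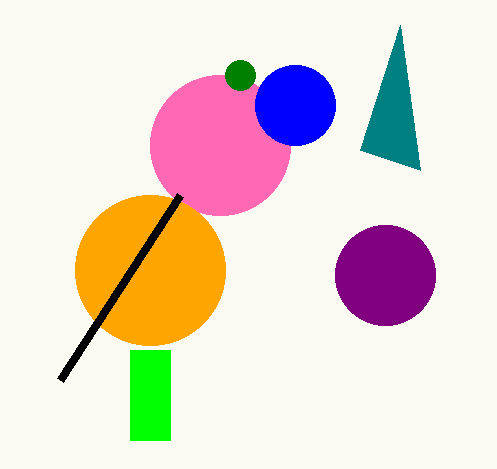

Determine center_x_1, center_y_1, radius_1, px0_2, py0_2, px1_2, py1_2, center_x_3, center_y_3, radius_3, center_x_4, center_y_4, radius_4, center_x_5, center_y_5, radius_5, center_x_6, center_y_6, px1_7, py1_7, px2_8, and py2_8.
center_x_1 = 220
center_y_1 = 145
radius_1 = 70
px0_2 = 130
py0_2 = 350
px1_2 = 170
py1_2 = 440
center_x_3 = 150
center_y_3 = 270
radius_3 = 75
center_x_4 = 295
center_y_4 = 105
radius_4 = 40
center_x_5 = 240
center_y_5 = 75
radius_5 = 15
center_x_6 = 385
center_y_6 = 275
px1_7 = 60
py1_7 = 380
px2_8 = 400
py2_8 = 25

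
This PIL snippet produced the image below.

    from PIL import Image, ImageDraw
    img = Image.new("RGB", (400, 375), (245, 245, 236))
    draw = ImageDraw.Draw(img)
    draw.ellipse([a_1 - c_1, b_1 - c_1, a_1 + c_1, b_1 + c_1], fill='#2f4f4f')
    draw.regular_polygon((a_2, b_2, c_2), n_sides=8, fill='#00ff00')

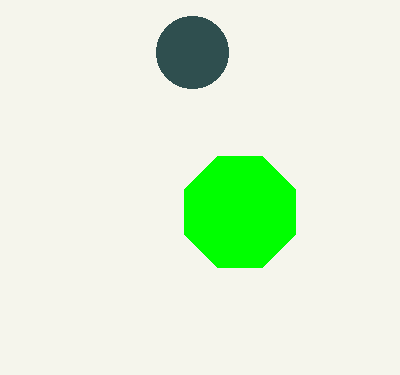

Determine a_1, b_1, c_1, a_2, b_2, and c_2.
a_1 = 192
b_1 = 52
c_1 = 36
a_2 = 240
b_2 = 212
c_2 = 60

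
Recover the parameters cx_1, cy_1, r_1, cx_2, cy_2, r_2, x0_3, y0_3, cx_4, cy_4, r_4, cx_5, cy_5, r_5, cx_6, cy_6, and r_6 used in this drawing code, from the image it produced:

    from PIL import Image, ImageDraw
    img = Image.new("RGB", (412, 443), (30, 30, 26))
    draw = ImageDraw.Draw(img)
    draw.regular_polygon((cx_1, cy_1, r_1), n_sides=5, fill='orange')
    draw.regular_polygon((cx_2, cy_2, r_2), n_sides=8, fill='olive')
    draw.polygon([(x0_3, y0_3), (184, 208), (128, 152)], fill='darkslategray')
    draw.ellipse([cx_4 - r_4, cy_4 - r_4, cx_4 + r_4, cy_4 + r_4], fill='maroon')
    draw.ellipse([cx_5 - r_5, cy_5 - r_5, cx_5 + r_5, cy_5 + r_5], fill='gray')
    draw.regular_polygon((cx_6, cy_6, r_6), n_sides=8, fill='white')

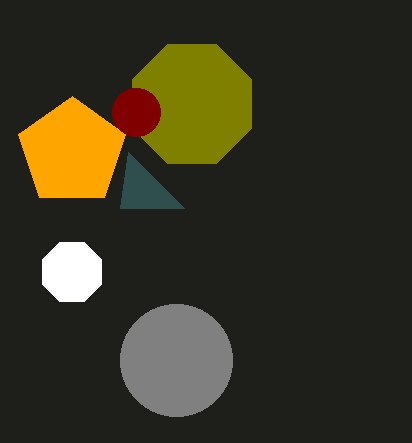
cx_1 = 72
cy_1 = 152
r_1 = 56
cx_2 = 192
cy_2 = 104
r_2 = 64
x0_3 = 120
y0_3 = 208
cx_4 = 136
cy_4 = 112
r_4 = 24
cx_5 = 176
cy_5 = 360
r_5 = 56
cx_6 = 72
cy_6 = 272
r_6 = 32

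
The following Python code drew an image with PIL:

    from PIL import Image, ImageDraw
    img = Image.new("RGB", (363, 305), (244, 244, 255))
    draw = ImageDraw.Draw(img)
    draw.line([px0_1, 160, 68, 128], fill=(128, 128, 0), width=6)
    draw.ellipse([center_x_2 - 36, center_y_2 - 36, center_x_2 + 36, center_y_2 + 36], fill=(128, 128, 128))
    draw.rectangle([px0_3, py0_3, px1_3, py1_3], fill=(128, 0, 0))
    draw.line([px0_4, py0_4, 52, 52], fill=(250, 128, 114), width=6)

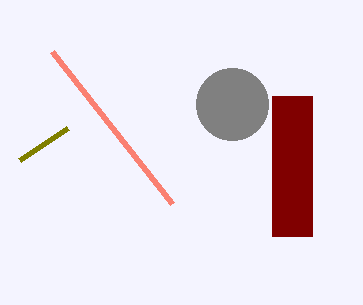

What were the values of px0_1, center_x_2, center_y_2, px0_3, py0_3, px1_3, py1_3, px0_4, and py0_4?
px0_1 = 20; center_x_2 = 232; center_y_2 = 104; px0_3 = 272; py0_3 = 96; px1_3 = 312; py1_3 = 236; px0_4 = 172; py0_4 = 204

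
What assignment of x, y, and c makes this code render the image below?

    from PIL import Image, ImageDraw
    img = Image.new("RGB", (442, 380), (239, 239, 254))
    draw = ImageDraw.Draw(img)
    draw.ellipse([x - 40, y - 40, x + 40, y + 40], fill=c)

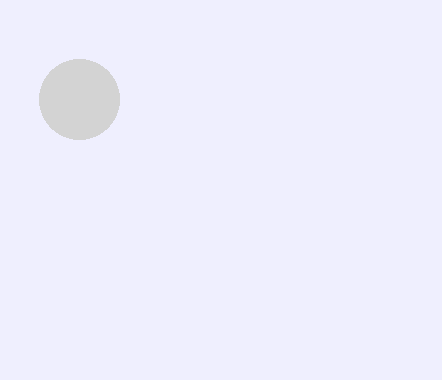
x = 79, y = 99, c = 'lightgray'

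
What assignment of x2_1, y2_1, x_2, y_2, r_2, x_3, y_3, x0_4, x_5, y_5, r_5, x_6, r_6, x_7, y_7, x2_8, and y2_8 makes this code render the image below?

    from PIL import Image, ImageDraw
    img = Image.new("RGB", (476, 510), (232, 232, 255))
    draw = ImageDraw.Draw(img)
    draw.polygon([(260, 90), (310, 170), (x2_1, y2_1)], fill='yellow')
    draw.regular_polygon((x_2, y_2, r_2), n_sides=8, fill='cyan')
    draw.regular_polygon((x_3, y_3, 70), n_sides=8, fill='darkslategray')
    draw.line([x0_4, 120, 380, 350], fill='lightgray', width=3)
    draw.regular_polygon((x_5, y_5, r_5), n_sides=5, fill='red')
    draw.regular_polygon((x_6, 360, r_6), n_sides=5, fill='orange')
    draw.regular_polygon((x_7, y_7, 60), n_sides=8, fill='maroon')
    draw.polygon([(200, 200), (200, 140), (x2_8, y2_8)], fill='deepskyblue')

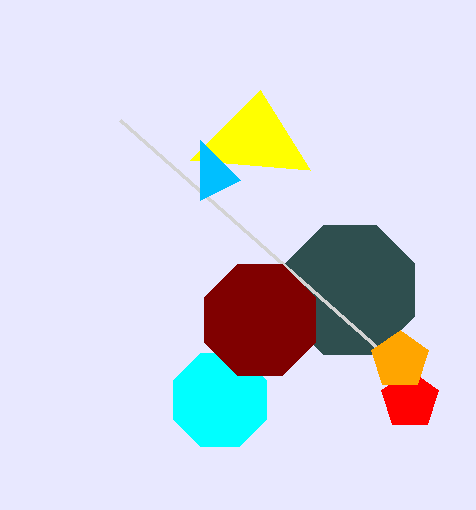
x2_1 = 190; y2_1 = 160; x_2 = 220; y_2 = 400; r_2 = 50; x_3 = 350; y_3 = 290; x0_4 = 120; x_5 = 410; y_5 = 400; r_5 = 30; x_6 = 400; r_6 = 30; x_7 = 260; y_7 = 320; x2_8 = 240; y2_8 = 180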